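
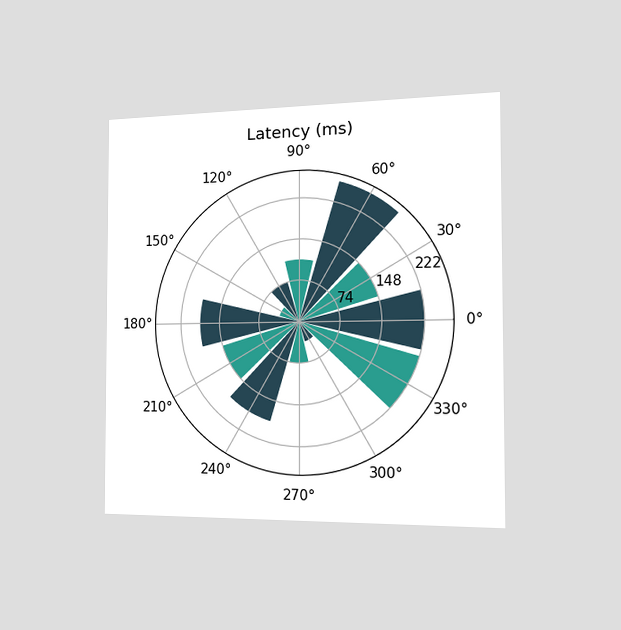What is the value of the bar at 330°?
The chart is viewed slightly from the right. The bar at 330° reaches 222ms on the radial axis.

222ms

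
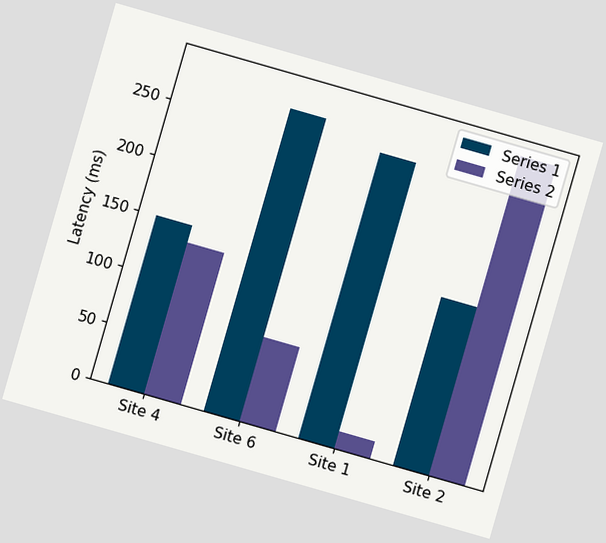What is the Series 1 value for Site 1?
The chart is tilted about 16° clockwise. The Series 1 bar at Site 1 reaches 255ms on the y-axis.

255ms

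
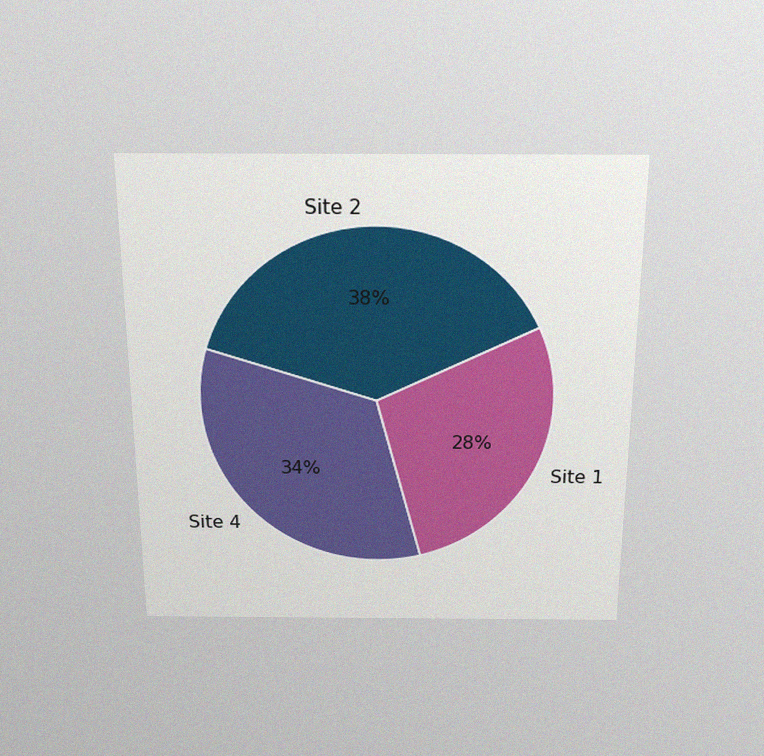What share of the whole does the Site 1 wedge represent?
28%

The chart is viewed slightly from above, with some photo noise. The Site 1 slice takes up 28% of the pie.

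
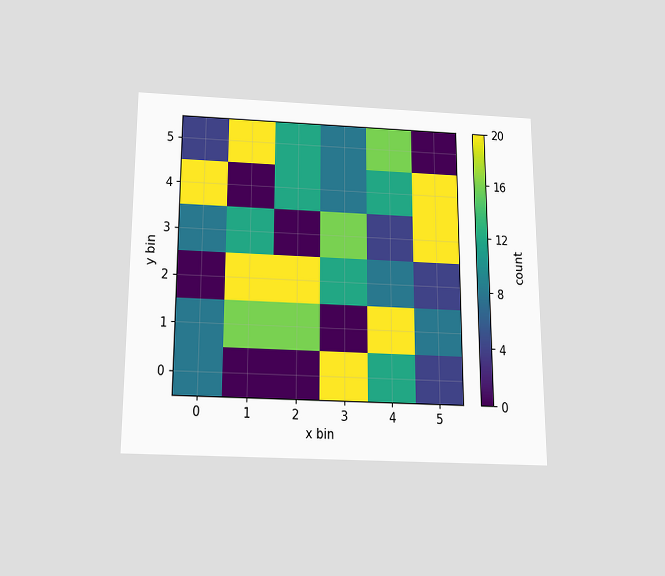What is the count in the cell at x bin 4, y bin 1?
The chart is viewed slightly from below. Matching the cell (4, 1) against the colorbar gives 20.

20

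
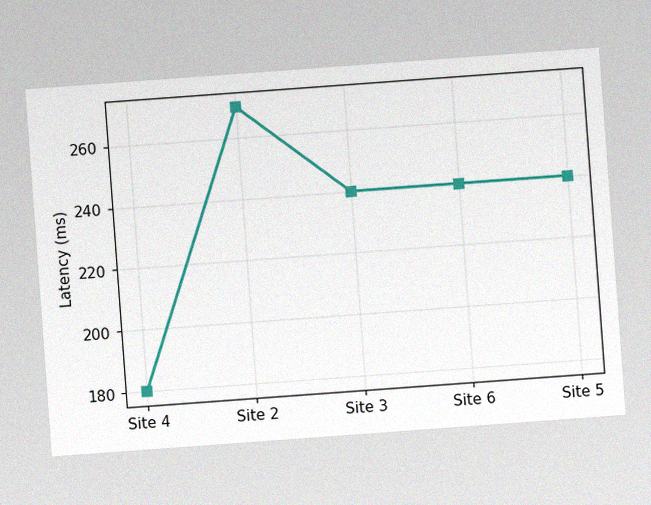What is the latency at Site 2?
270ms

The chart is tilted about 4° counter-clockwise, with some photo noise. At Site 2, the line is at 270ms.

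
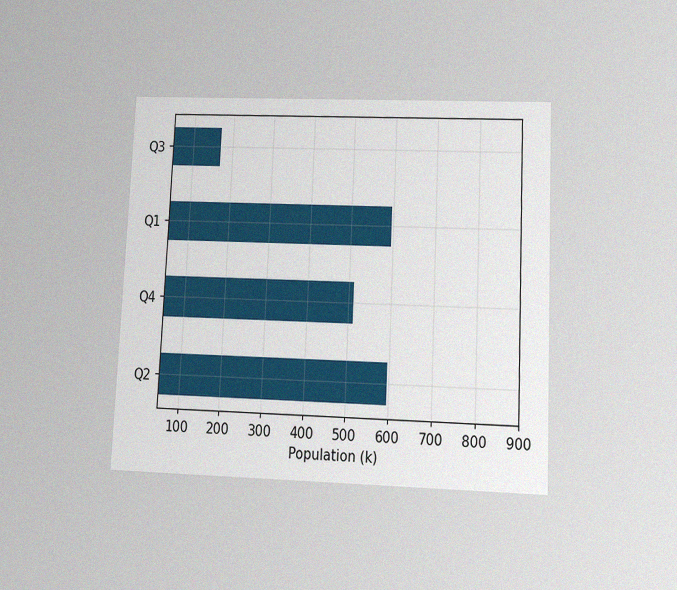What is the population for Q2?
595k

The chart is tilted about 3° clockwise and viewed at a slight angle, with some photo noise. Reading along the chart's x-axis, the Q2 bar reaches 595k.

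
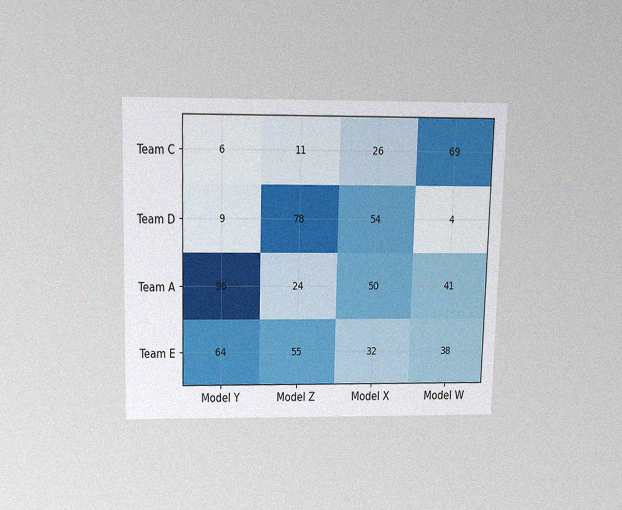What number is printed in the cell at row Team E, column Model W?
The chart is viewed slightly from above, with some photo noise. The (Team E, Model W) cell reads 38.

38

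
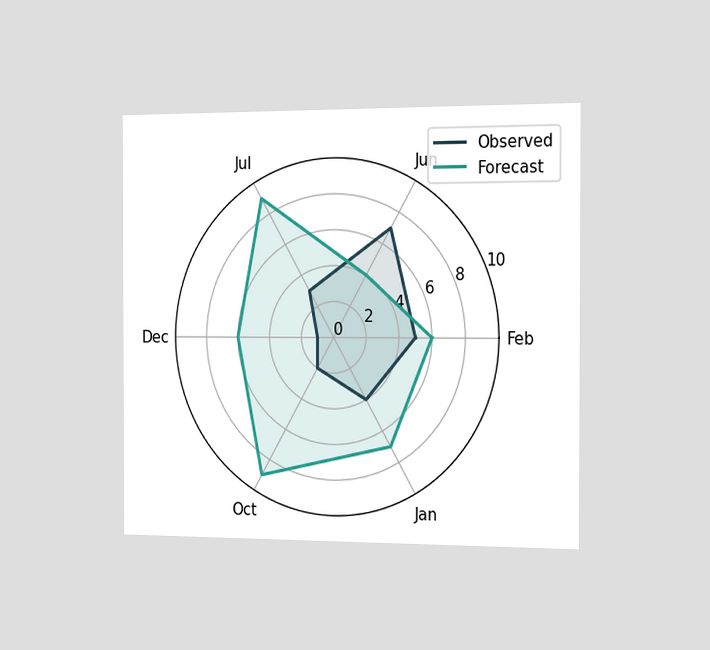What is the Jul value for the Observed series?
The chart is viewed slightly from the right. On the Jul axis, Observed reaches 3.

3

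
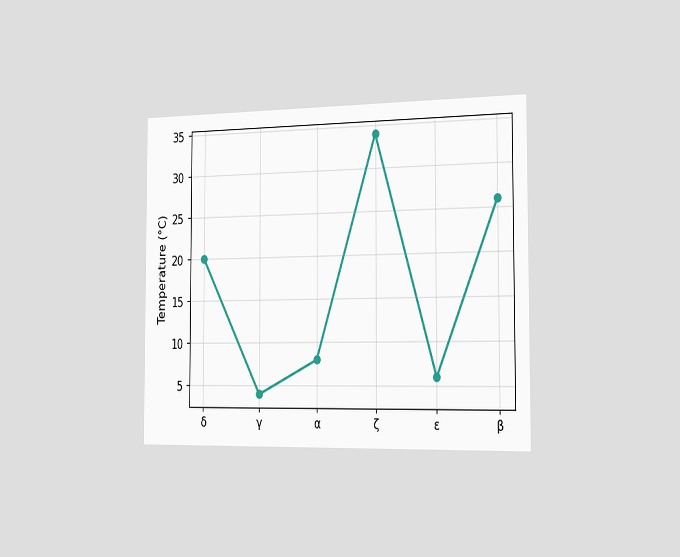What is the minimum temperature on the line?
The chart is viewed slightly from the right. The lowest point is at γ, and reading across to the y-axis gives 4°C.

4°C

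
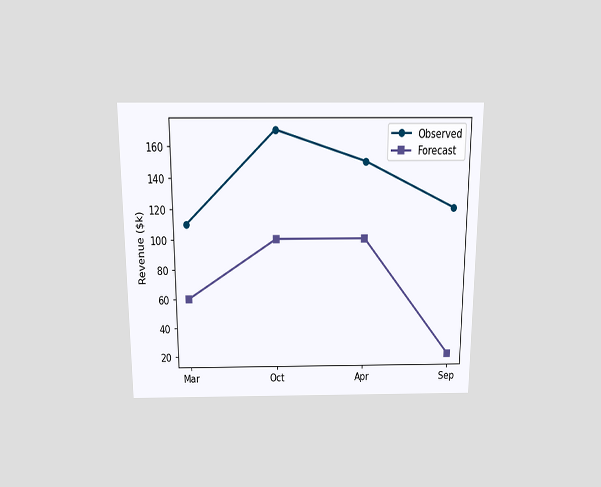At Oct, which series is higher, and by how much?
Observed, by $70k

The chart is viewed slightly from above. At Oct, Observed sits above the other line by $70k.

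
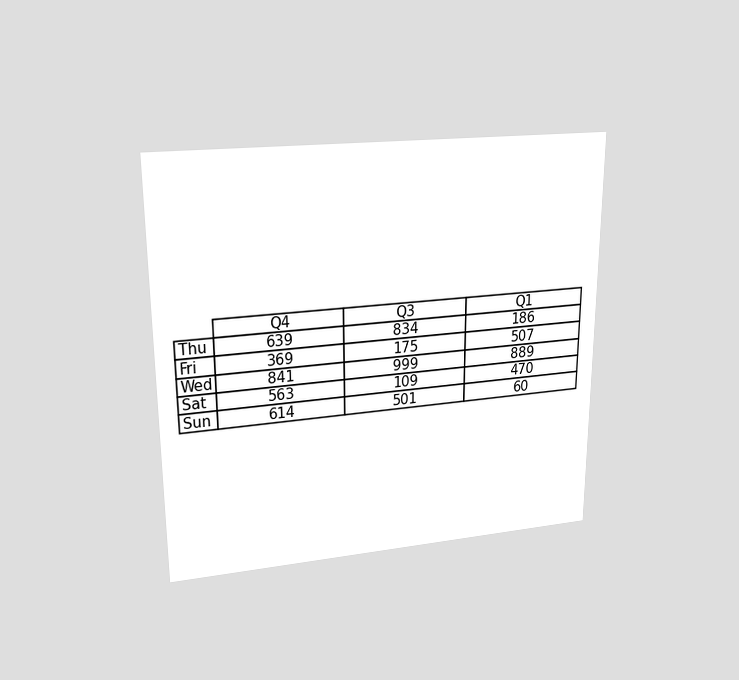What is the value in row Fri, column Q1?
507

The chart is viewed at a slight angle. The (Fri, Q1) cell reads 507.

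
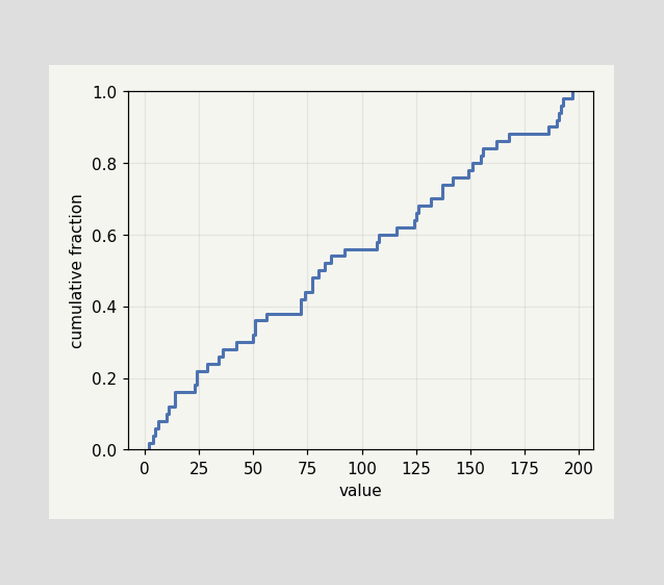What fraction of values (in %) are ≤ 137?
At x=137 the ECDF step is at 74%.

74%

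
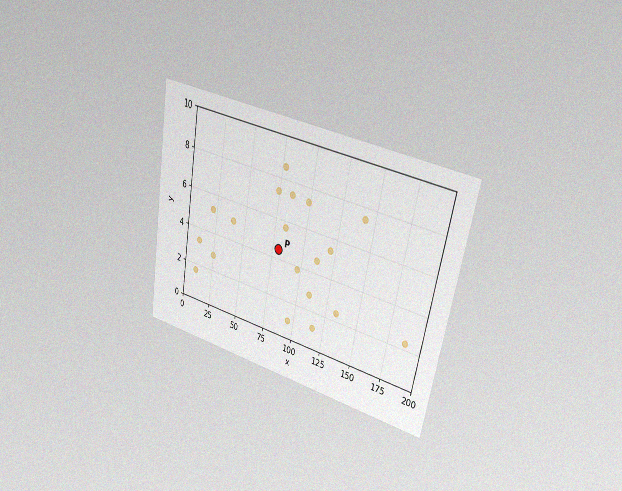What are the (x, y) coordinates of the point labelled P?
(80, 4.5)

The chart is tilted about 10° clockwise and viewed slightly from the right, with some photo noise. Following the gridlines from P to each axis, P sits at (80, 4.5).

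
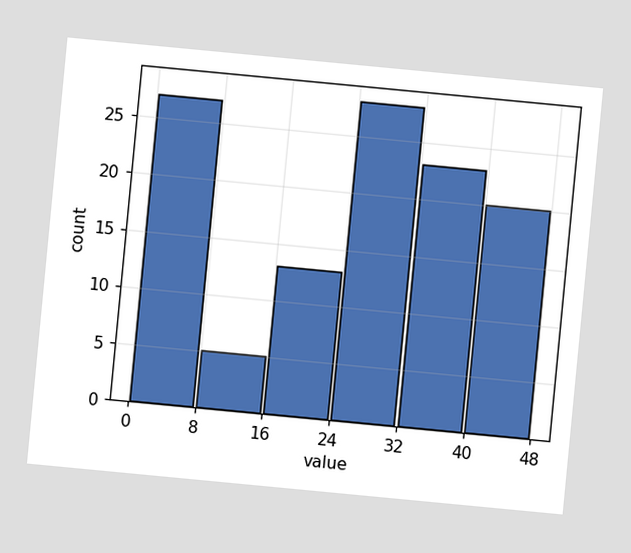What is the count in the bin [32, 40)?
23

The chart is tilted about 5° clockwise. The [32, 40) bin has height 23.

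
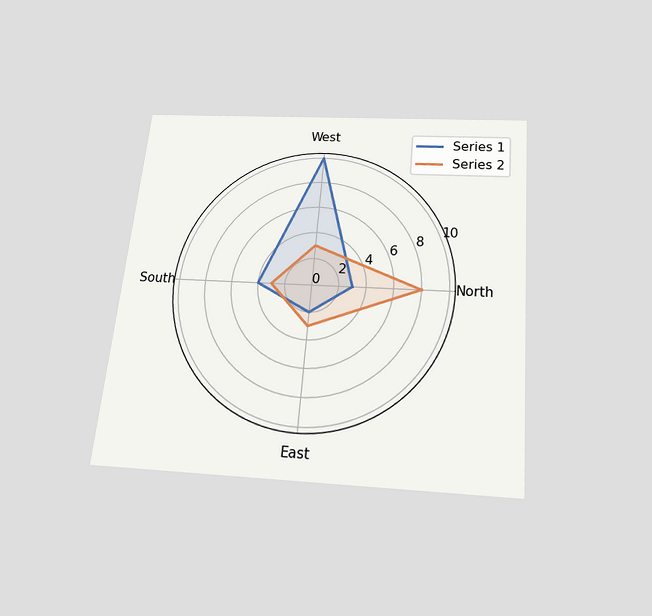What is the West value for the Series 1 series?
10

The chart is tilted about 5° clockwise and viewed slightly from below. On the West axis, Series 1 reaches 10.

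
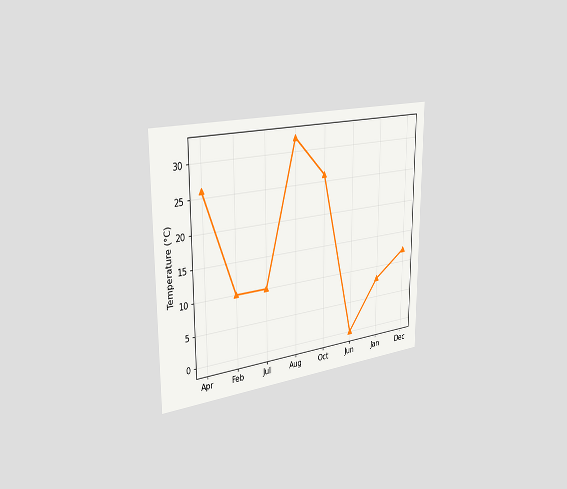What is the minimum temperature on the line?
0°C

The chart is viewed slightly from the left. The lowest point is at Jun, and reading across to the y-axis gives 0°C.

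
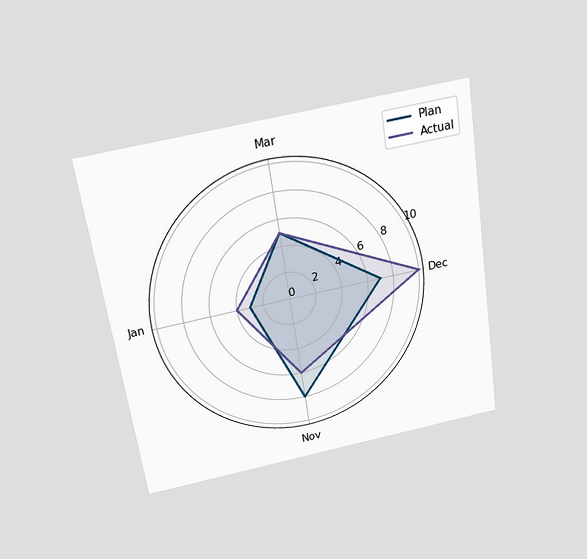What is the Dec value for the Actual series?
The chart is tilted about 8° counter-clockwise and viewed slightly from above. On the Dec axis, Actual reaches 10.

10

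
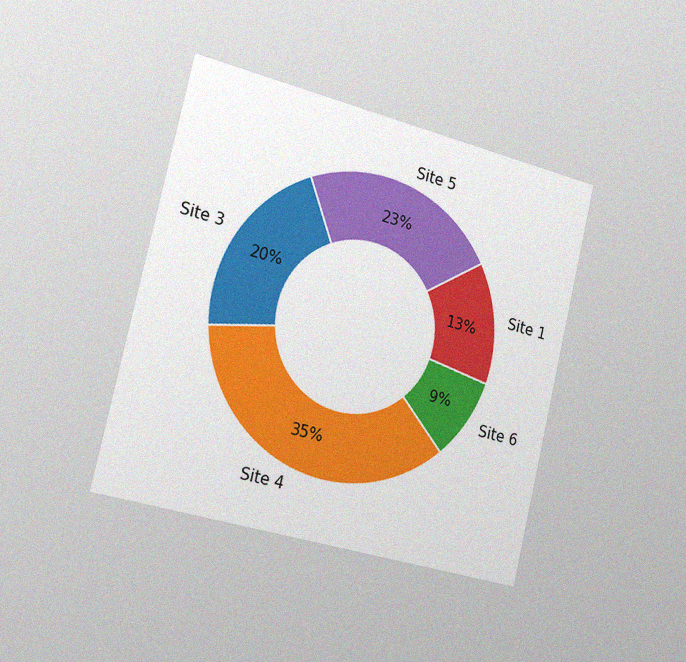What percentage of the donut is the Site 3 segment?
20%

The chart is tilted about 13° clockwise and viewed slightly from the left, with some photo noise. The Site 3 segment takes up 20% of the ring.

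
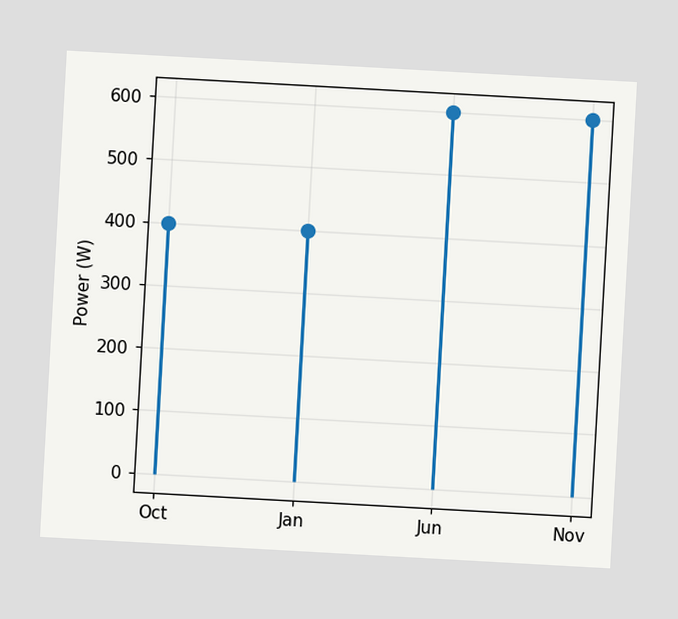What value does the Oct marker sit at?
400W

The chart is tilted about 3° clockwise. The Oct marker sits at 400W.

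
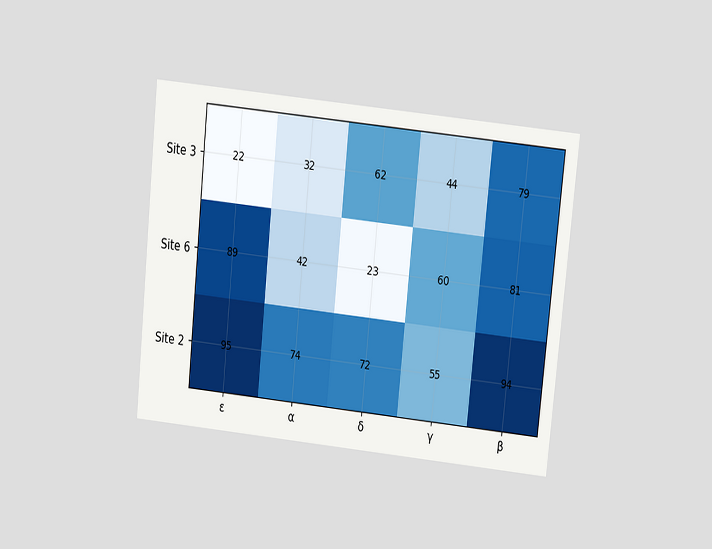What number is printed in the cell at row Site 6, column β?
81

The chart is tilted about 6° clockwise and viewed at a slight angle. The (Site 6, β) cell reads 81.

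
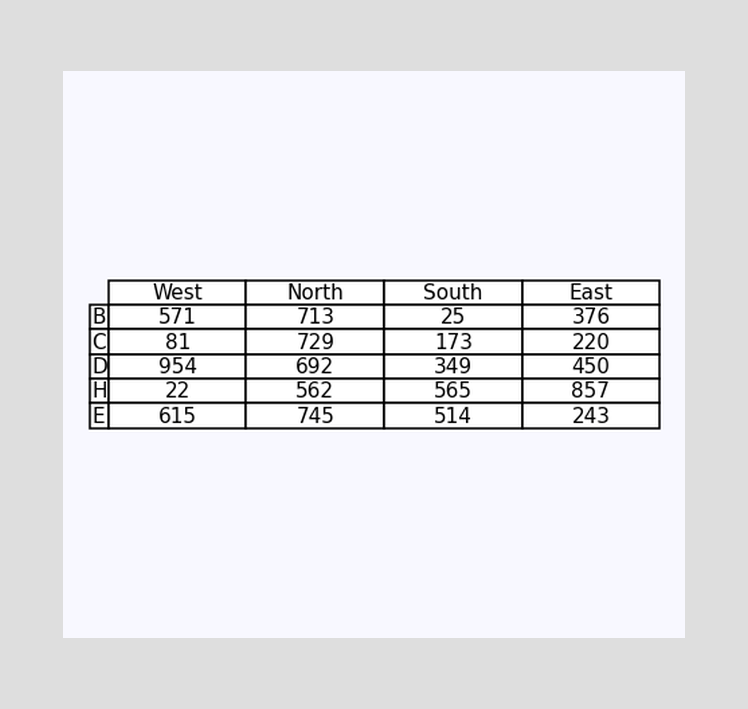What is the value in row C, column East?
220

The (C, East) cell reads 220.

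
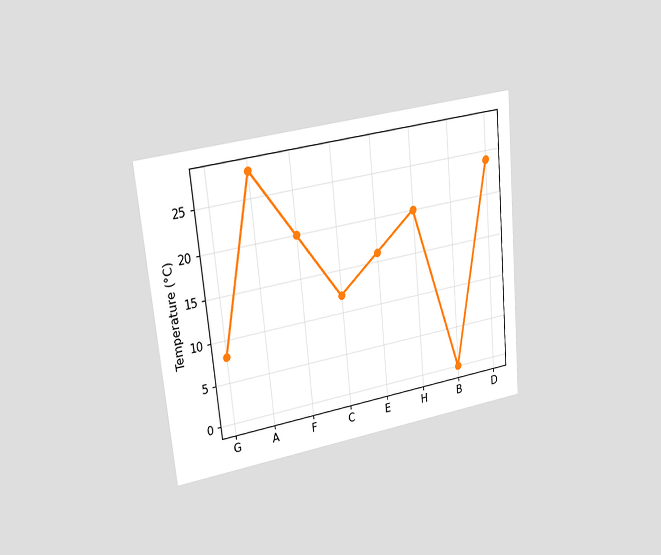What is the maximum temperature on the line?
28°C

The chart is tilted about 6° counter-clockwise and viewed at a slight angle. The highest point is at A, and reading across to the y-axis gives 28°C.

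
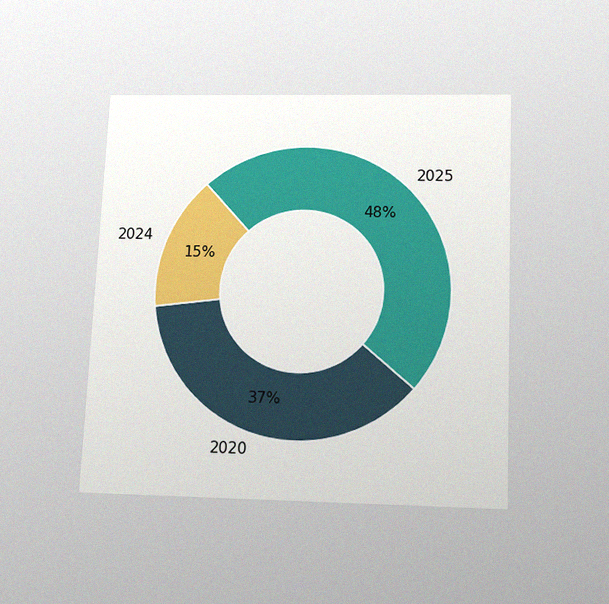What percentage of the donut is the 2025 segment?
48%

The chart is tilted about 3° clockwise and viewed slightly from below, with some photo noise. The 2025 segment takes up 48% of the ring.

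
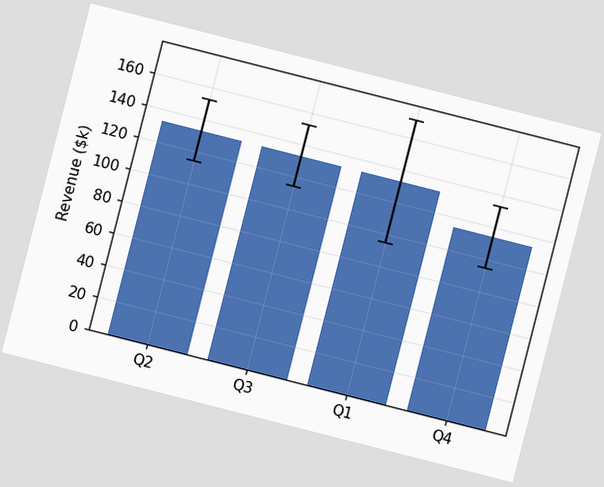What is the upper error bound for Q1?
$171k

The chart is tilted about 14° clockwise. The Q1 bar's upper whisker reaches $171k.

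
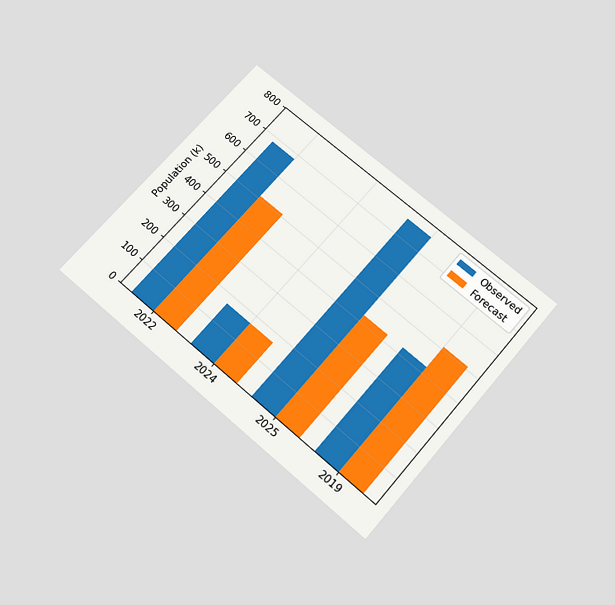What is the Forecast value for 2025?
The chart is tilted about 41° clockwise and viewed slightly from below. The Forecast bar at 2025 reaches 425k on the y-axis.

425k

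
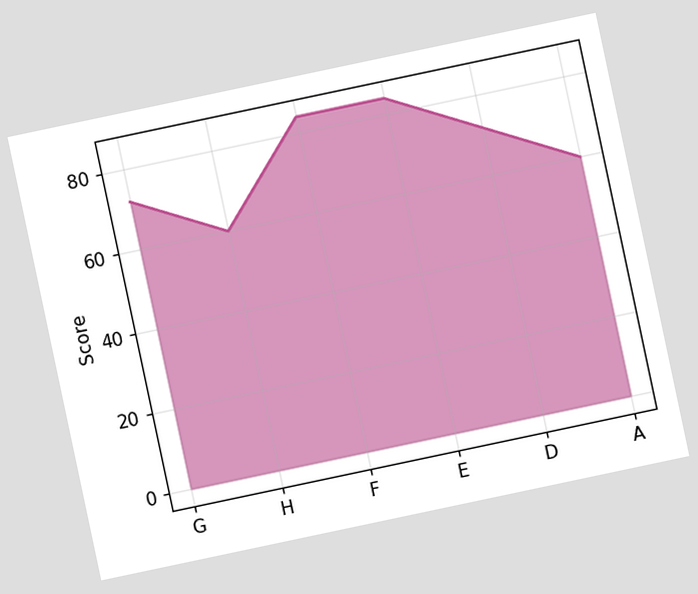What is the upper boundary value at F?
84

The chart is tilted about 12° counter-clockwise. At F the upper boundary is at 84.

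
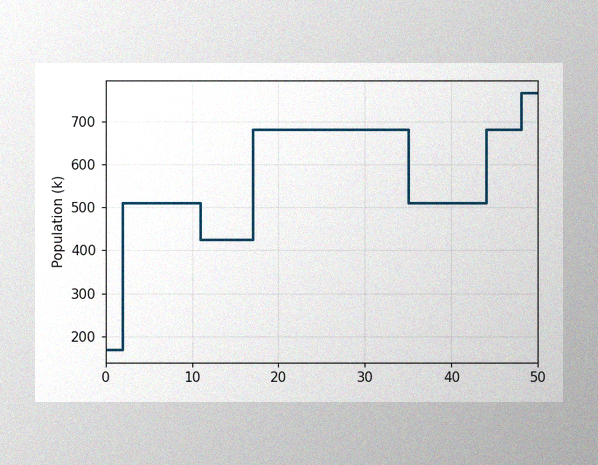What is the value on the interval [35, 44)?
510k

The image has some photo noise and uneven lighting. On [35, 44) the step sits at 510k.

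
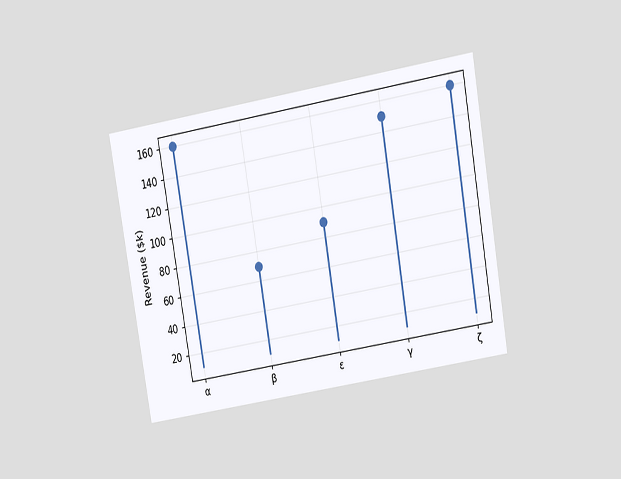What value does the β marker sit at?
The chart is tilted about 10° counter-clockwise and viewed at a slight angle. The β marker sits at $70k.

$70k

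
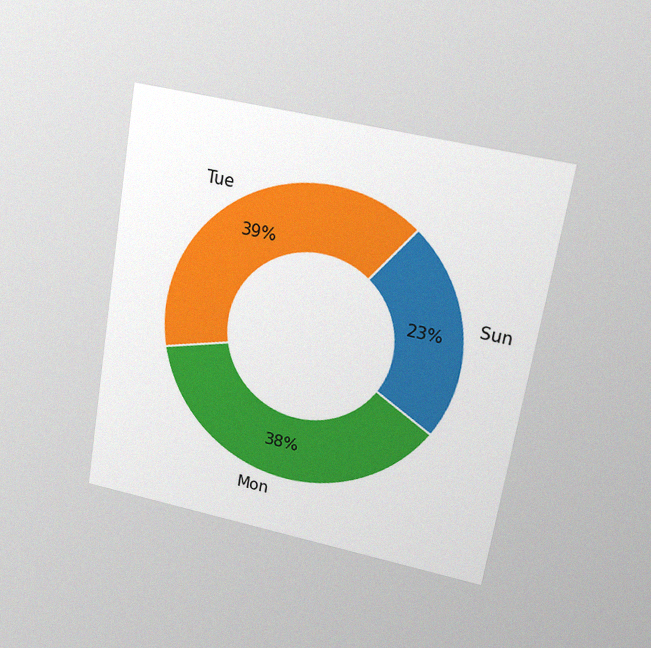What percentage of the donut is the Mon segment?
The chart is tilted about 9° clockwise and viewed at a slight angle, with some photo noise. The Mon segment takes up 38% of the ring.

38%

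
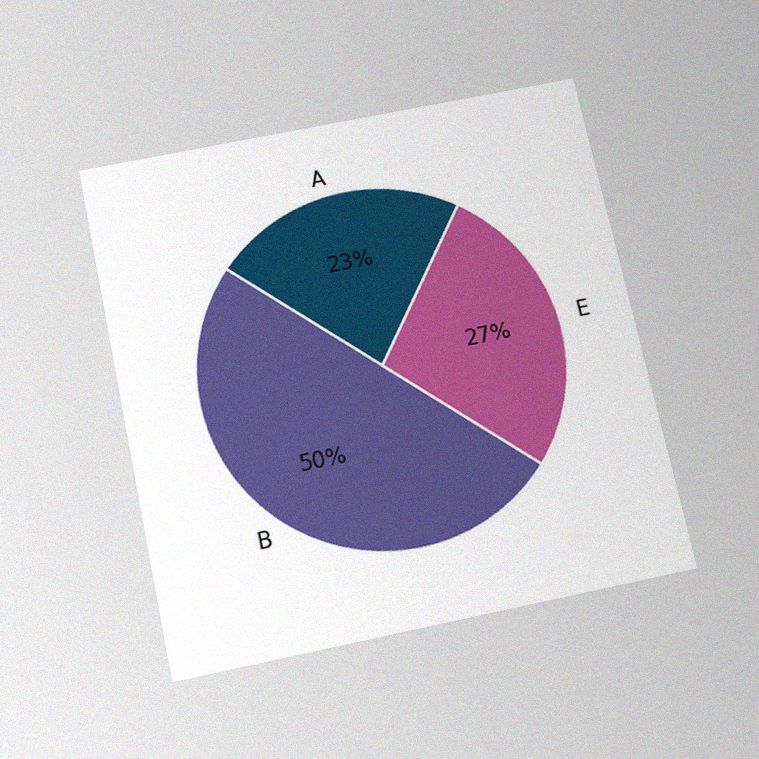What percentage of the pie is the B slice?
The chart is tilted about 12° counter-clockwise and viewed slightly from below, with some photo noise. The B slice takes up 50% of the pie.

50%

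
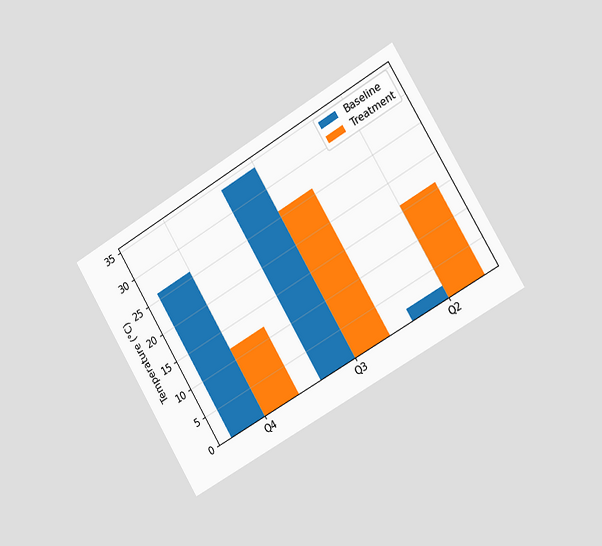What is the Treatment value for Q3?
26°C

The chart is tilted about 31° counter-clockwise and viewed slightly from the right. The Treatment bar at Q3 reaches 26°C on the y-axis.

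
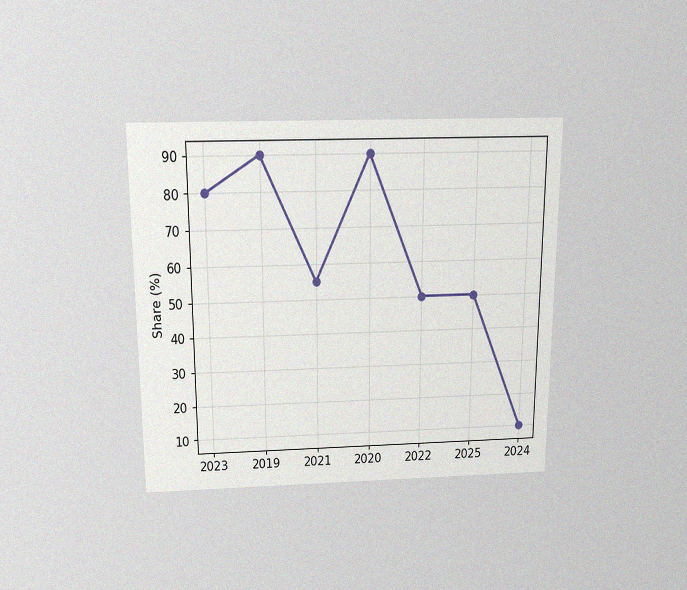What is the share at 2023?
80%

The chart is viewed slightly from above, with some photo noise. At 2023, the line is at 80%.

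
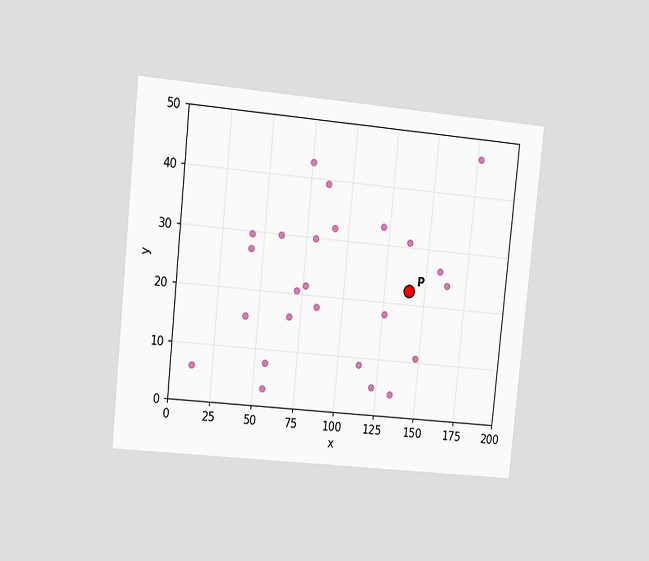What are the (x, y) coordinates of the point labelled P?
The chart is tilted about 6° clockwise and viewed slightly from the left. Following the gridlines from P to each axis, P sits at (140, 22.5).

(140, 22.5)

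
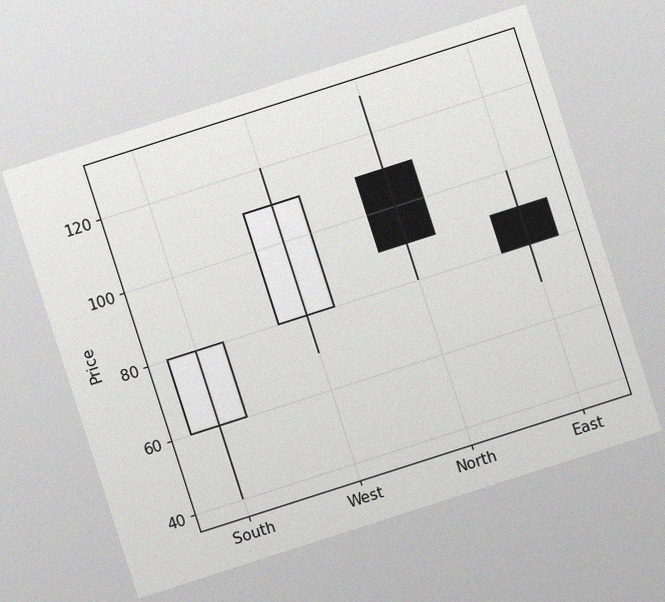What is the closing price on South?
80

The chart is tilted about 18° counter-clockwise, with some photo noise. The South candle closes at 80.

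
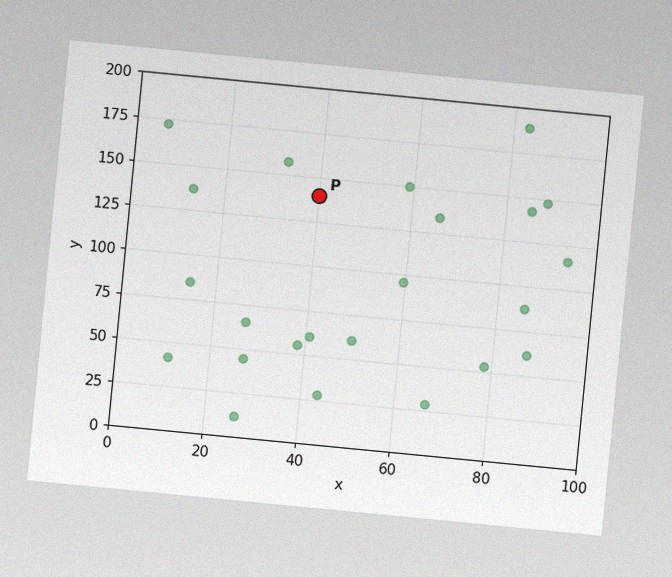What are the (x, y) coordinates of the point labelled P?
The chart is tilted about 6° clockwise, with some photo noise. Following the gridlines from P to each axis, P sits at (40, 140).

(40, 140)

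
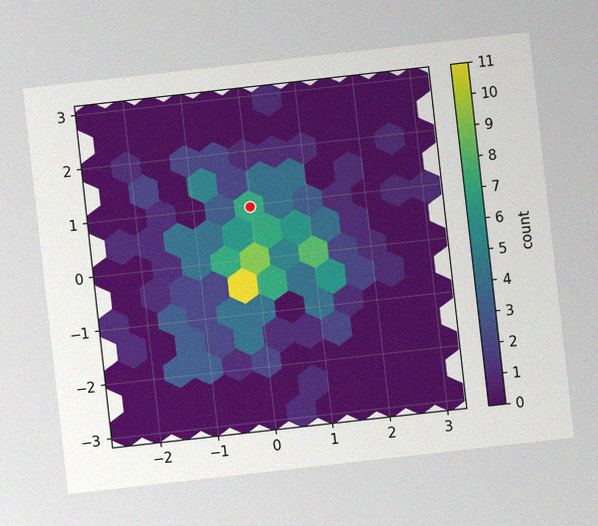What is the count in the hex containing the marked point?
The chart is tilted about 6° counter-clockwise, with some photo noise. The marked hex reads 7 on the colorbar.

7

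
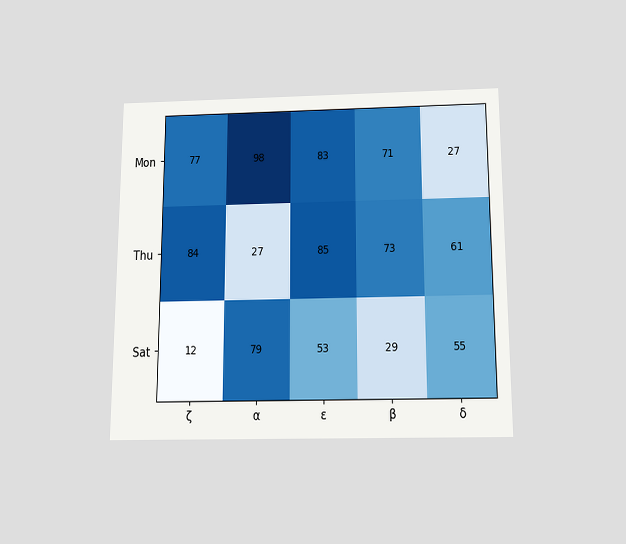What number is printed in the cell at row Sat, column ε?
53

The chart is viewed slightly from below. The (Sat, ε) cell reads 53.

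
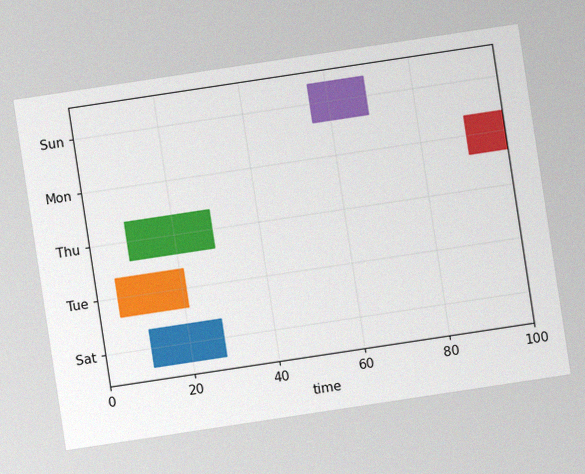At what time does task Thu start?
The chart is tilted about 9° counter-clockwise, with some photo noise. The Thu bar begins at t=9.

9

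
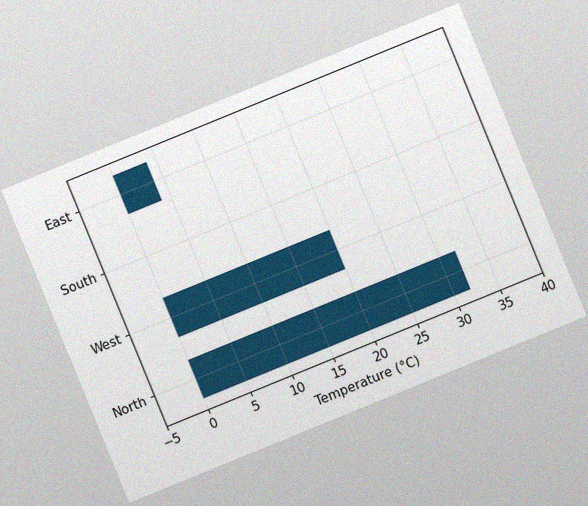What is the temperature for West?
20°C

The chart is tilted about 22° counter-clockwise, with some photo noise. Reading along the chart's x-axis, the West bar reaches 20°C.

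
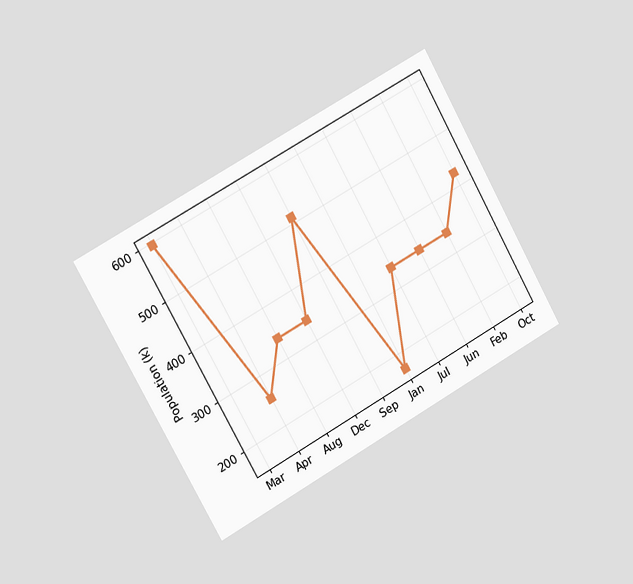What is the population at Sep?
The chart is tilted about 29° counter-clockwise and viewed slightly from the left. At Sep, the line is at 510k.

510k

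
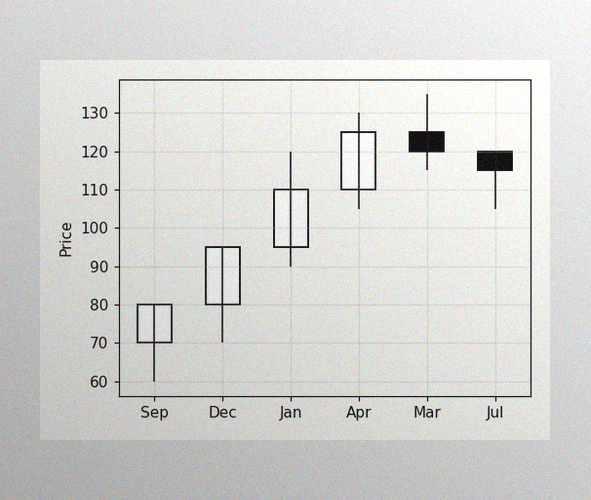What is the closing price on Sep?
80

The image has some photo noise and uneven lighting. The Sep candle closes at 80.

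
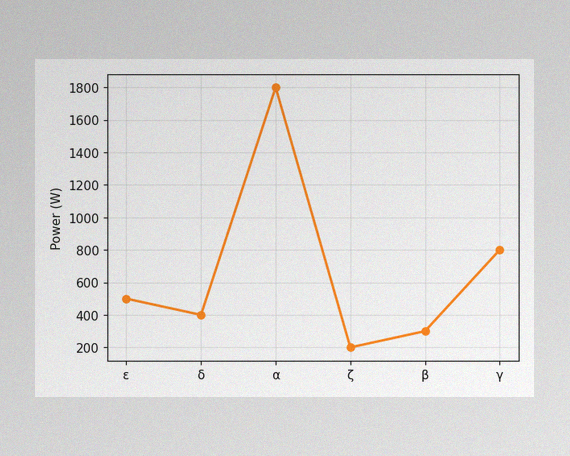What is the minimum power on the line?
200W

The image has some photo noise and uneven lighting. The lowest point is at ζ, and reading across to the y-axis gives 200W.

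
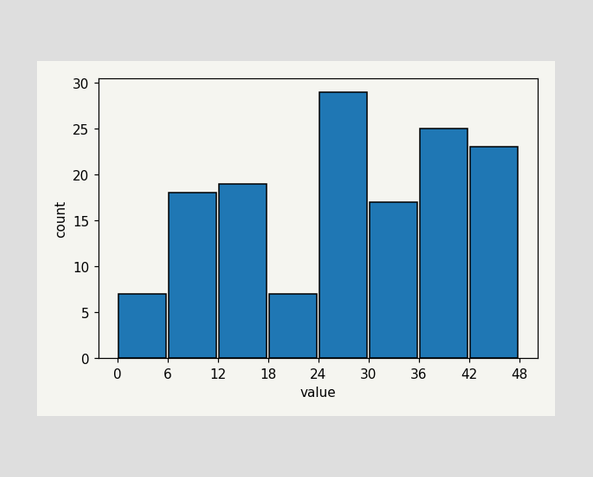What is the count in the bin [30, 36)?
17

The [30, 36) bin has height 17.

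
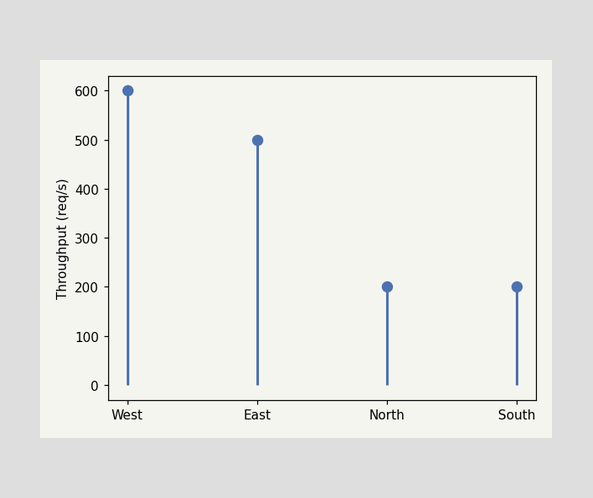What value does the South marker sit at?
The South marker sits at 200req/s.

200req/s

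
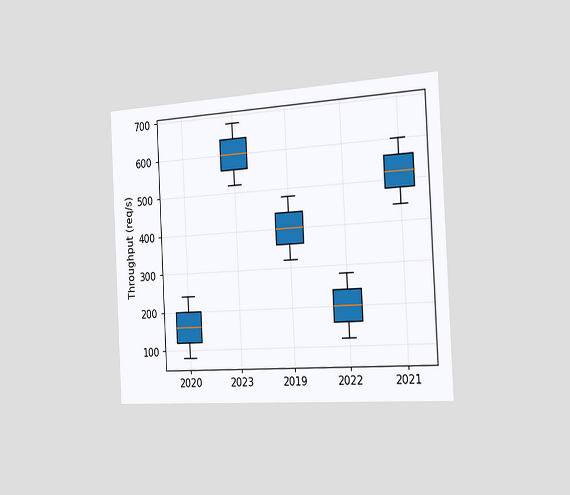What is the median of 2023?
The chart is tilted about 3° counter-clockwise and viewed slightly from the right. The median line in the 2023 box sits at 600req/s.

600req/s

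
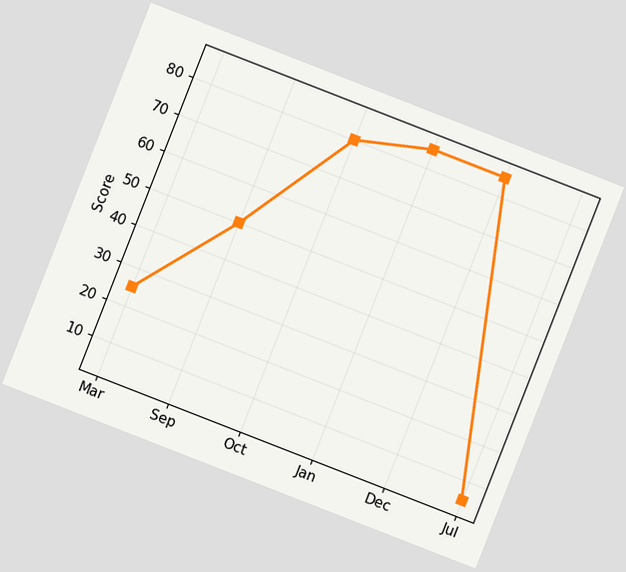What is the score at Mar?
The chart is tilted about 21° clockwise. At Mar, the line is at 25.

25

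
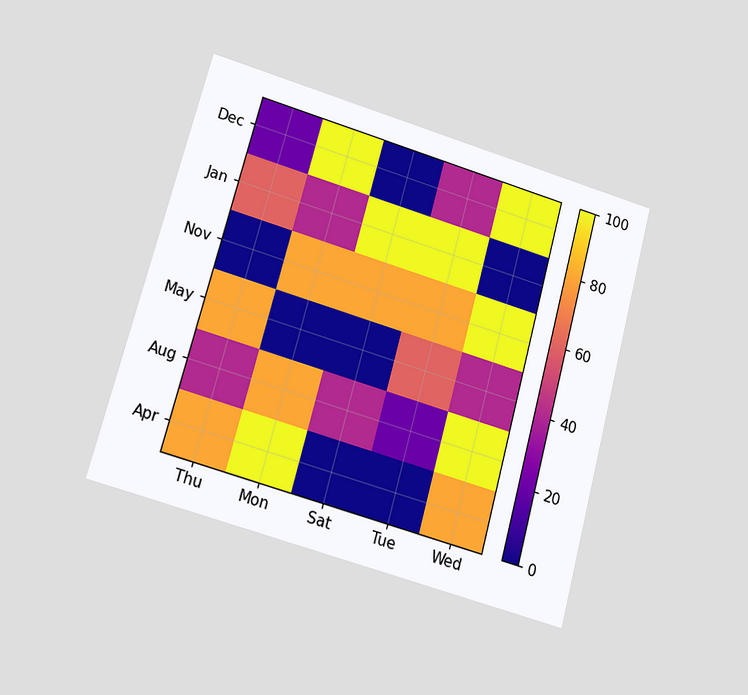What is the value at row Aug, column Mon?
The chart is tilted about 15° clockwise and viewed at a slight angle. Matching cell (Aug, Mon) against the colorbar gives 80.

80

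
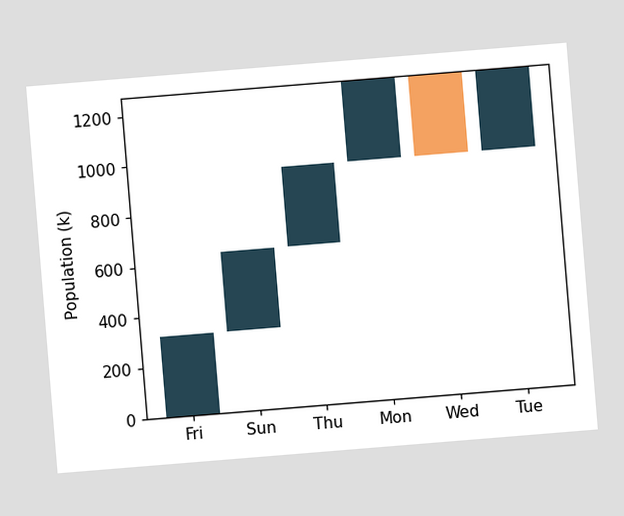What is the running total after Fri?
318k

The chart is tilted about 5° counter-clockwise. After Fri the running total reaches 318k.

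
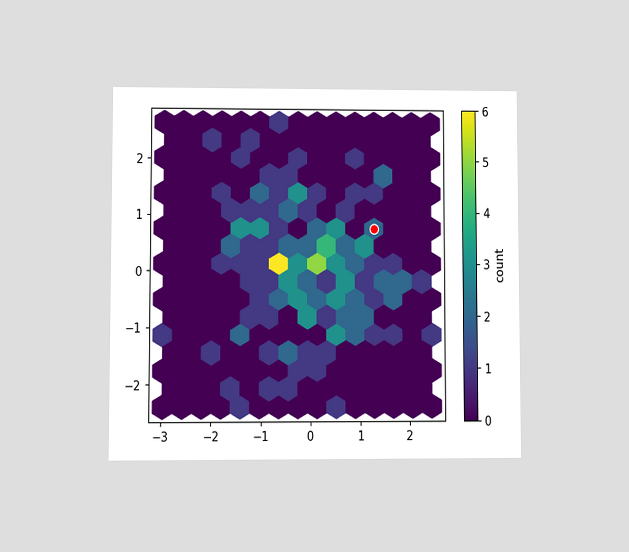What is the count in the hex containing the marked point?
2

The chart is viewed at a slight angle. The marked hex reads 2 on the colorbar.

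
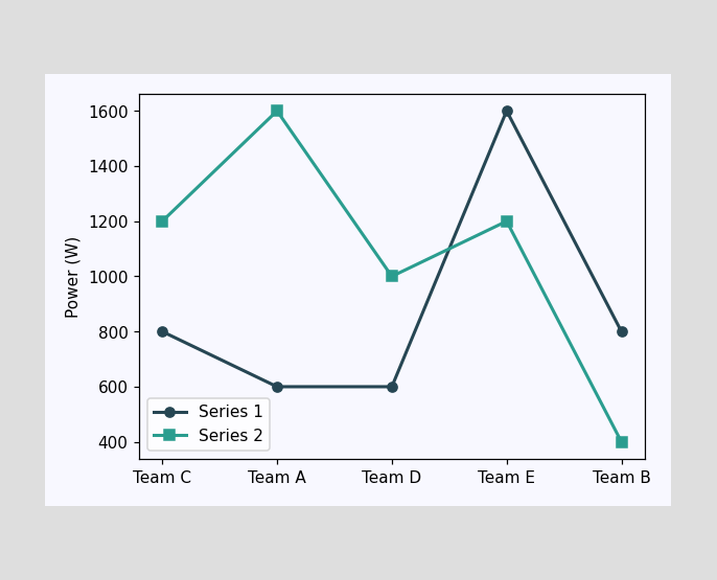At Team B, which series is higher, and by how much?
At Team B, Series 1 sits above the other line by 400W.

Series 1, by 400W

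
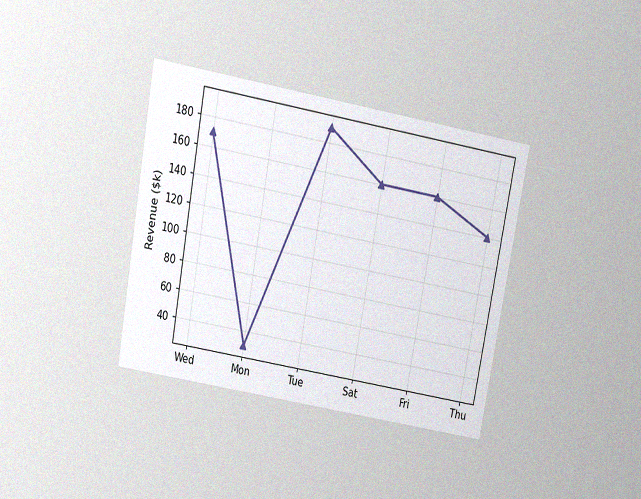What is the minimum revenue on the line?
$30k

The chart is tilted about 10° clockwise and viewed slightly from above, with some photo noise. The lowest point is at Mon, and reading across to the y-axis gives $30k.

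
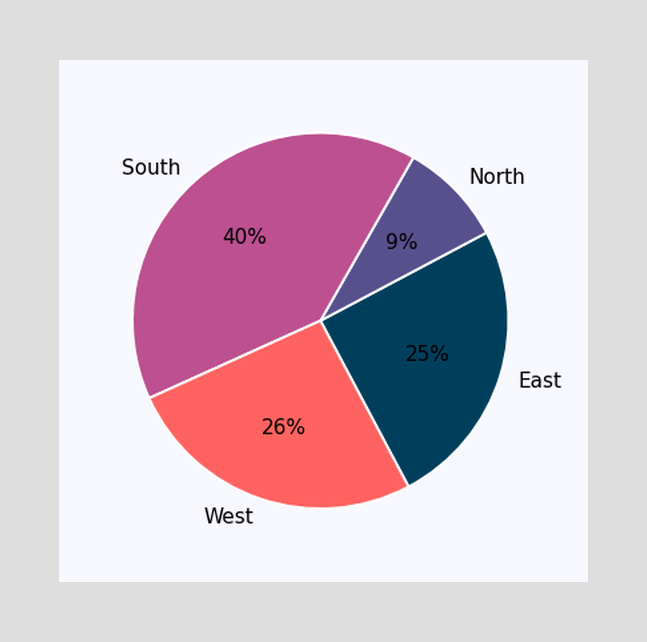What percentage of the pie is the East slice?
25%

The East slice takes up 25% of the pie.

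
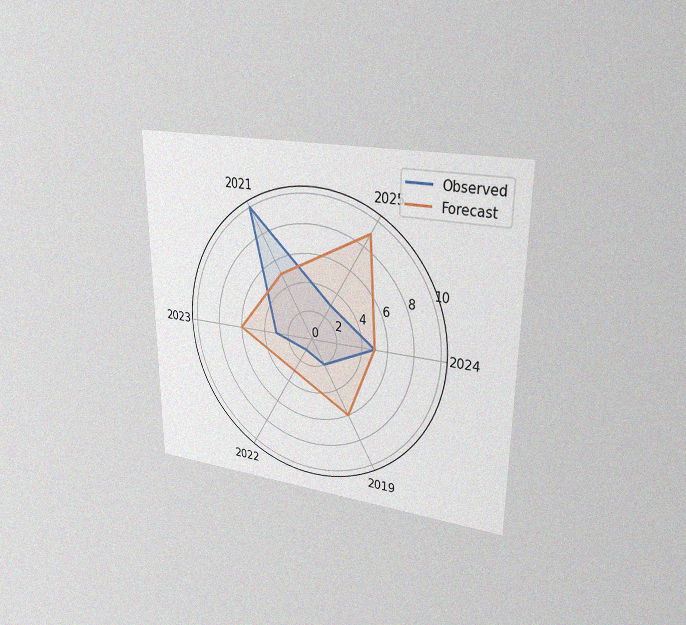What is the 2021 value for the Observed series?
The chart is viewed at a slight angle, with some photo noise. On the 2021 axis, Observed reaches 10.

10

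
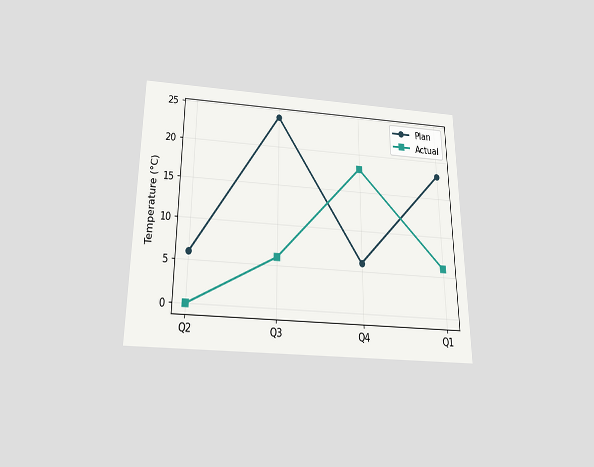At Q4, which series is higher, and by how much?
Actual, by 12°C

The chart is viewed slightly from below. At Q4, Actual sits above the other line by 12°C.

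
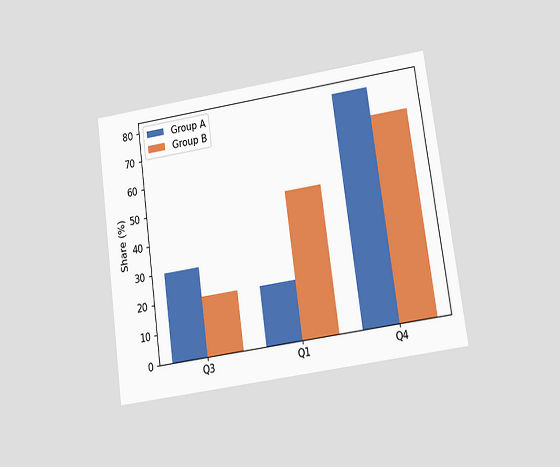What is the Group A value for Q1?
The chart is tilted about 8° counter-clockwise and viewed at a slight angle. The Group A bar at Q1 reaches 20% on the y-axis.

20%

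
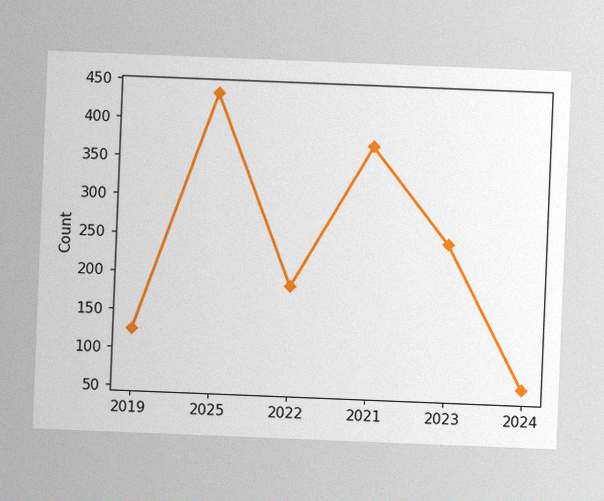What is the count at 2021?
The chart is tilted about 2° clockwise, with some photo noise. At 2021, the line is at 372.

372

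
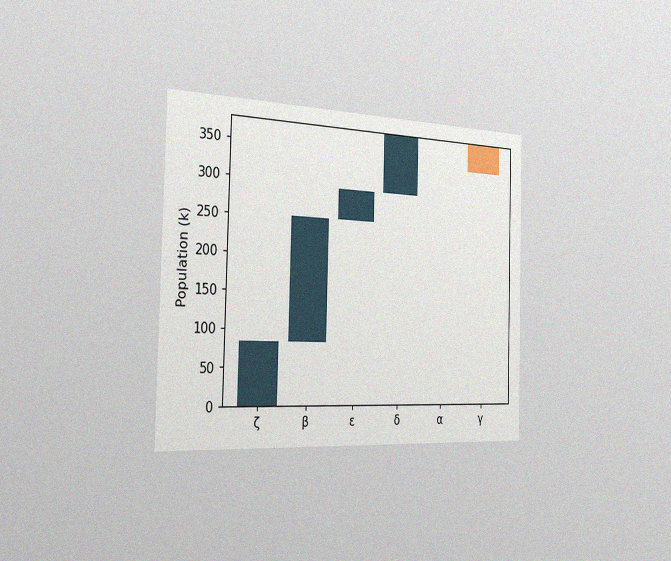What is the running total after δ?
The chart is viewed slightly from the left, with some photo noise. After δ the running total reaches 378k.

378k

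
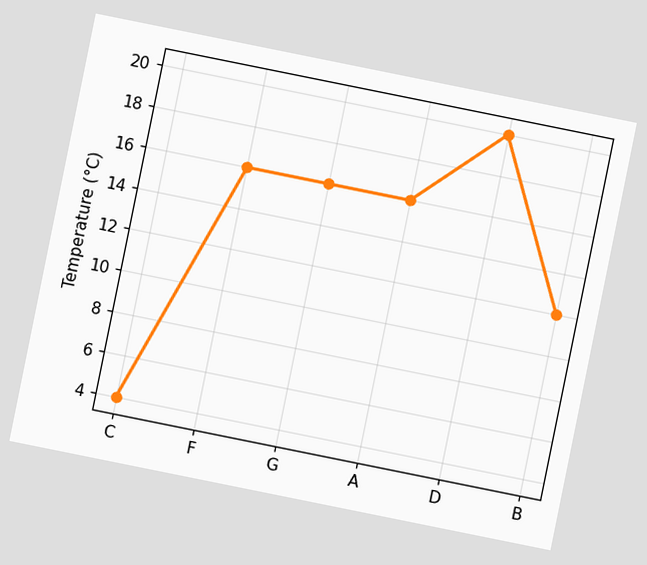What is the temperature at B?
The chart is tilted about 11° clockwise. At B, the line is at 12°C.

12°C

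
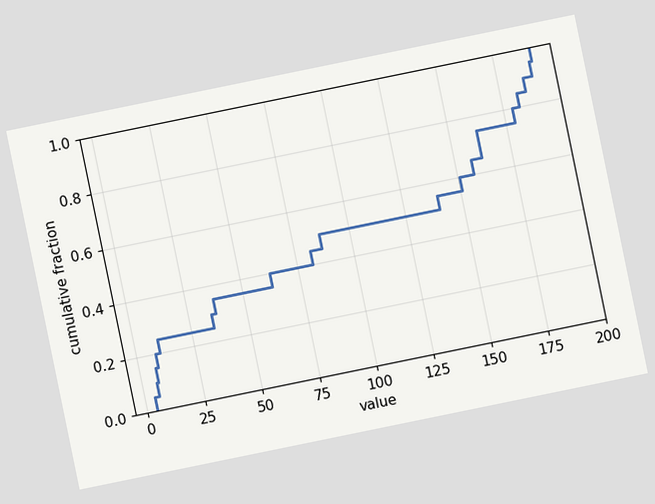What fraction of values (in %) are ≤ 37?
The chart is tilted about 12° counter-clockwise. At x=37 the ECDF step is at 35%.

35%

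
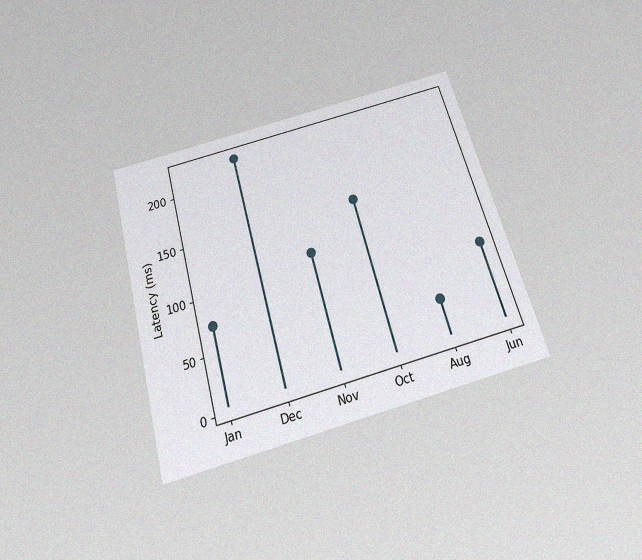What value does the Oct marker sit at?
148ms

The chart is tilted about 16° counter-clockwise and viewed slightly from below, with some photo noise. The Oct marker sits at 148ms.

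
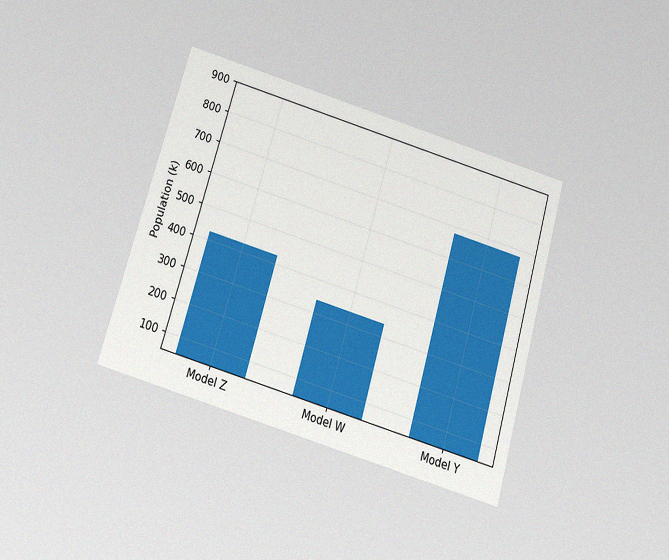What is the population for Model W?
340k

The chart is tilted about 16° clockwise and viewed slightly from below, with some photo noise. Reading along the chart's y-axis, the Model W bar reaches 340k.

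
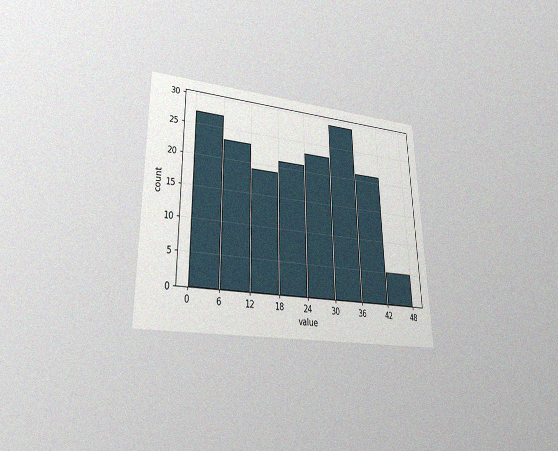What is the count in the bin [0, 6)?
27

The chart is viewed at a slight angle, with some photo noise. The [0, 6) bin has height 27.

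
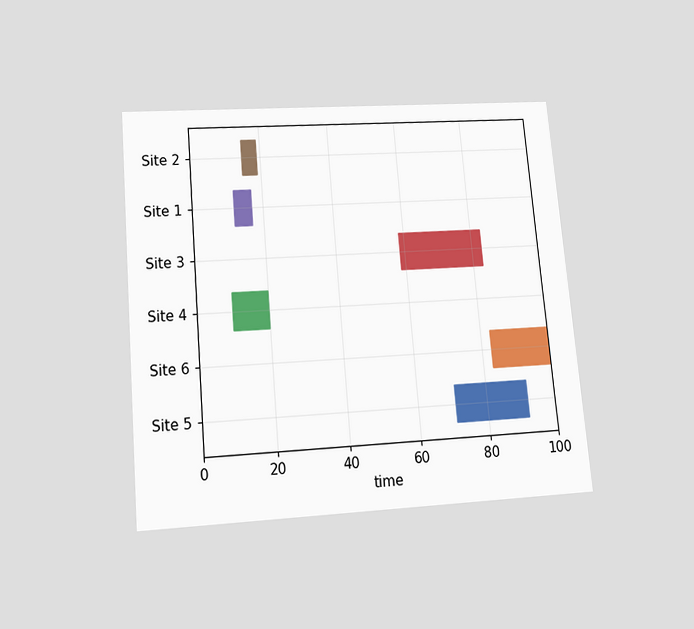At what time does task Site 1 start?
The chart is tilted about 5° counter-clockwise and viewed slightly from below. The Site 1 bar begins at t=12.

12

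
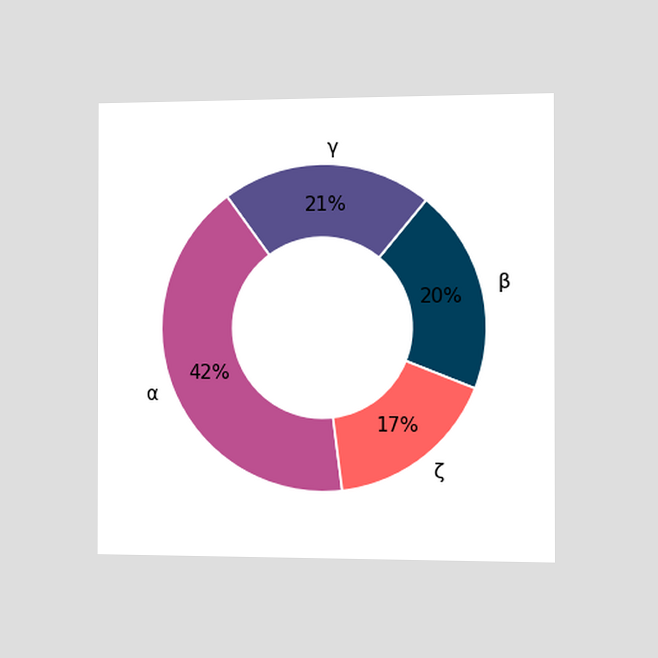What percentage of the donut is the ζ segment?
The chart is viewed slightly from the right. The ζ segment takes up 17% of the ring.

17%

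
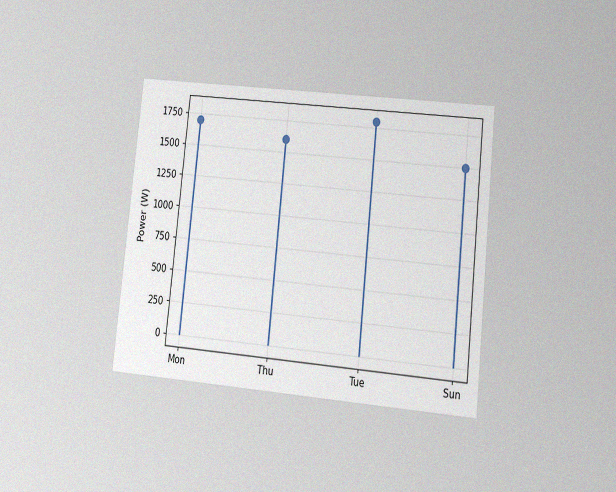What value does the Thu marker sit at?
1600W

The chart is tilted about 6° clockwise and viewed at a slight angle, with some photo noise. The Thu marker sits at 1600W.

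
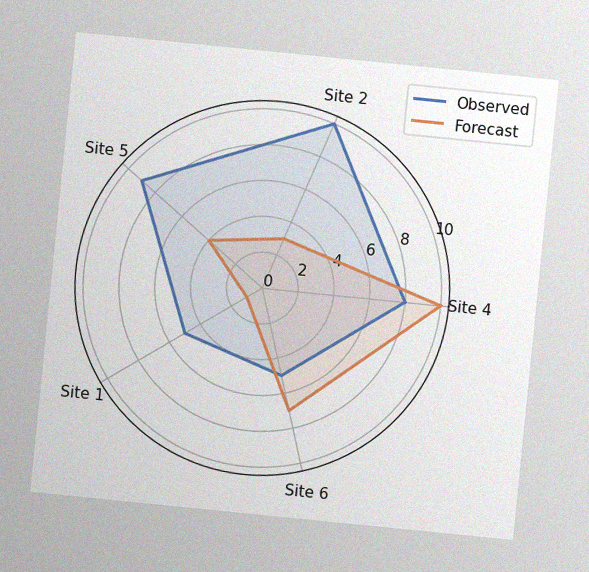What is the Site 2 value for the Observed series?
10

The chart is tilted about 6° clockwise, with some photo noise. On the Site 2 axis, Observed reaches 10.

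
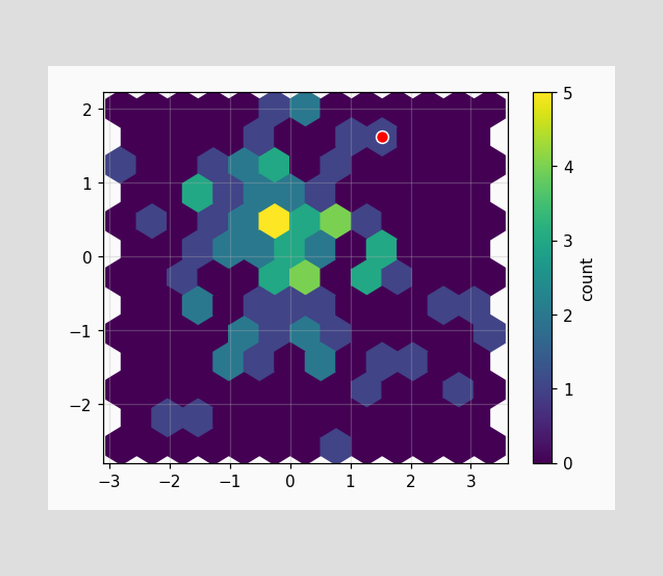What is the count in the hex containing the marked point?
The marked hex reads 1 on the colorbar.

1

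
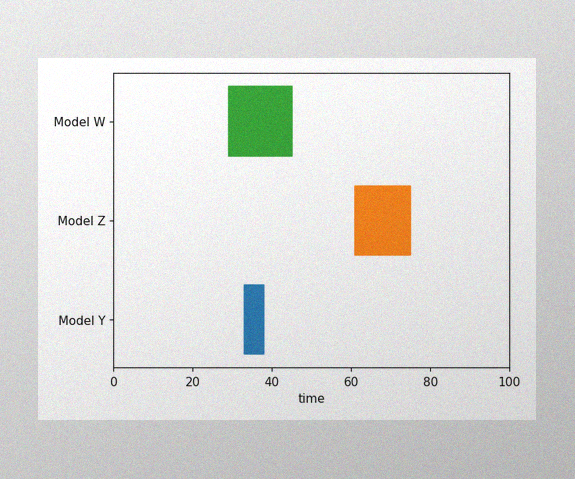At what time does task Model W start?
29

The image has some photo noise and uneven lighting. The Model W bar begins at t=29.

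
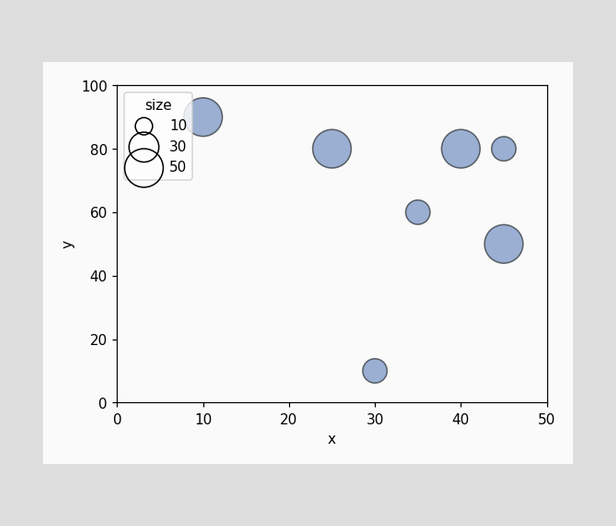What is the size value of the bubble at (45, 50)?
Matching the bubble at (45, 50) against the size legend gives 50.

50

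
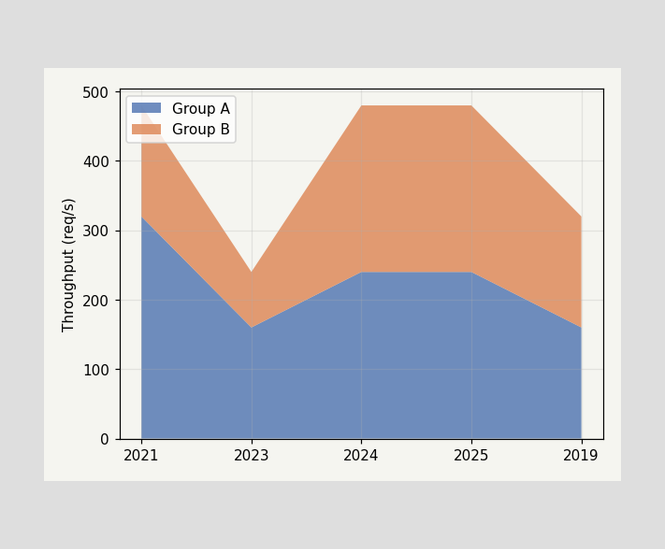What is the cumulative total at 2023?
240req/s

The stacked total at 2023 reaches 240req/s.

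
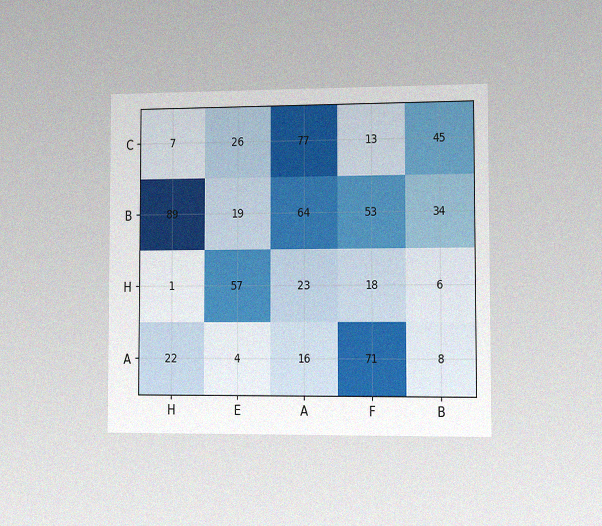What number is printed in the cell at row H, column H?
1

The chart is viewed slightly from the right, with some photo noise. The (H, H) cell reads 1.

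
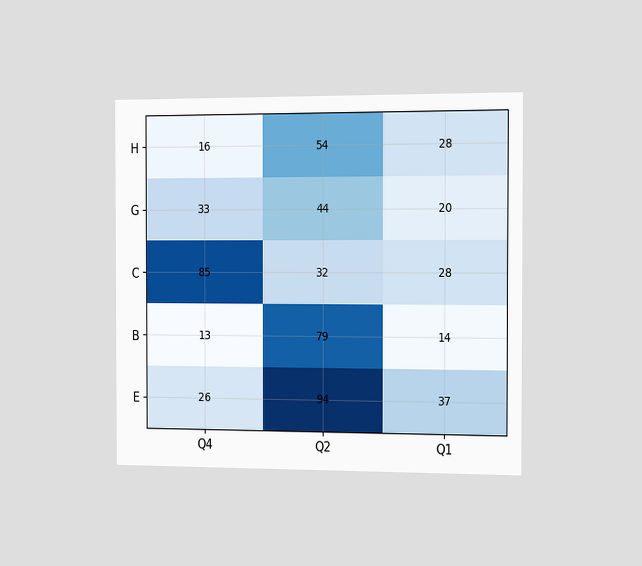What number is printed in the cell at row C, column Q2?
The chart is viewed slightly from the right. The (C, Q2) cell reads 32.

32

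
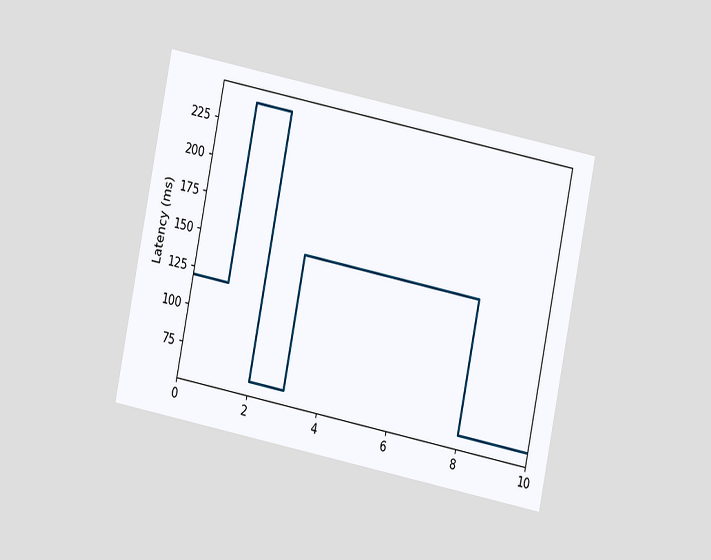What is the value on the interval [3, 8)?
The chart is tilted about 11° clockwise and viewed at a slight angle. On [3, 8) the step sits at 150ms.

150ms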